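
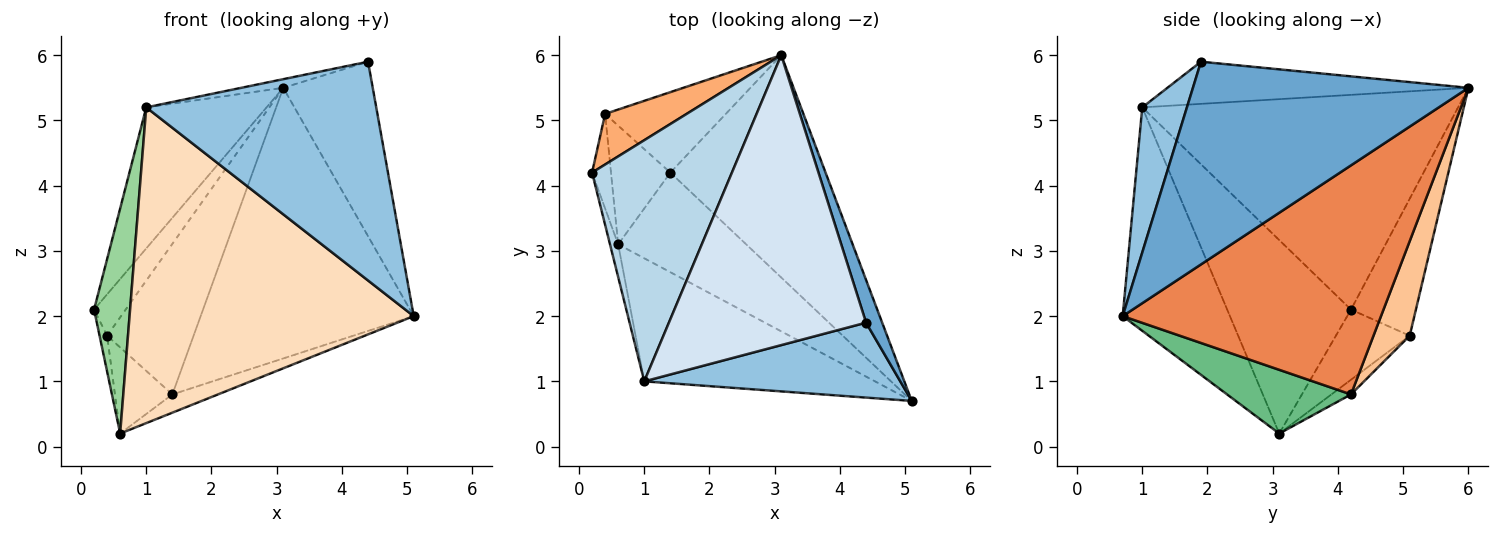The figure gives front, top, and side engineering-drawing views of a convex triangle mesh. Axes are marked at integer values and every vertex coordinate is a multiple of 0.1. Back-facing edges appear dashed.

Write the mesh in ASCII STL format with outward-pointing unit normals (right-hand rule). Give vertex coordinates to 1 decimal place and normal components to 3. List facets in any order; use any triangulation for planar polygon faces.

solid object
 facet normal 0.948 0.308 0.075
  outer loop
   vertex 4.4 1.9 5.9
   vertex 5.1 0.7 2.0
   vertex 3.1 6.0 5.5
  endloop
 endfacet
 facet normal 0.181 -0.930 0.319
  outer loop
   vertex 1.0 1.0 5.2
   vertex 5.1 0.7 2.0
   vertex 4.4 1.9 5.9
  endloop
 endfacet
 facet normal -0.798 0.304 0.520
  outer loop
   vertex 1.0 1.0 5.2
   vertex 3.1 6.0 5.5
   vertex 0.2 4.2 2.1
  endloop
 endfacet
 facet normal -0.209 0.029 0.977
  outer loop
   vertex 1.0 1.0 5.2
   vertex 4.4 1.9 5.9
   vertex 3.1 6.0 5.5
  endloop
 endfacet
 facet normal 0.684 0.564 -0.463
  outer loop
   vertex 1.4 4.2 0.8
   vertex 3.1 6.0 5.5
   vertex 5.1 0.7 2.0
  endloop
 endfacet
 facet normal -0.793 0.386 0.472
  outer loop
   vertex 0.4 5.1 1.7
   vertex 0.2 4.2 2.1
   vertex 3.1 6.0 5.5
  endloop
 endfacet
 facet normal 0.347 0.827 -0.442
  outer loop
   vertex 0.4 5.1 1.7
   vertex 3.1 6.0 5.5
   vertex 1.4 4.2 0.8
  endloop
 endfacet
 facet normal -0.332 -0.879 -0.343
  outer loop
   vertex 0.6 3.1 0.2
   vertex 5.1 0.7 2.0
   vertex 1.0 1.0 5.2
  endloop
 endfacet
 facet normal 0.440 0.162 -0.883
  outer loop
   vertex 0.6 3.1 0.2
   vertex 1.4 4.2 0.8
   vertex 5.1 0.7 2.0
  endloop
 endfacet
 facet normal -0.959 -0.279 -0.040
  outer loop
   vertex 0.6 3.1 0.2
   vertex 1.0 1.0 5.2
   vertex 0.2 4.2 2.1
  endloop
 endfacet
 facet normal -0.961 0.098 -0.259
  outer loop
   vertex 0.6 3.1 0.2
   vertex 0.2 4.2 2.1
   vertex 0.4 5.1 1.7
  endloop
 endfacet
 facet normal -0.196 0.576 -0.794
  outer loop
   vertex 0.6 3.1 0.2
   vertex 0.4 5.1 1.7
   vertex 1.4 4.2 0.8
  endloop
 endfacet
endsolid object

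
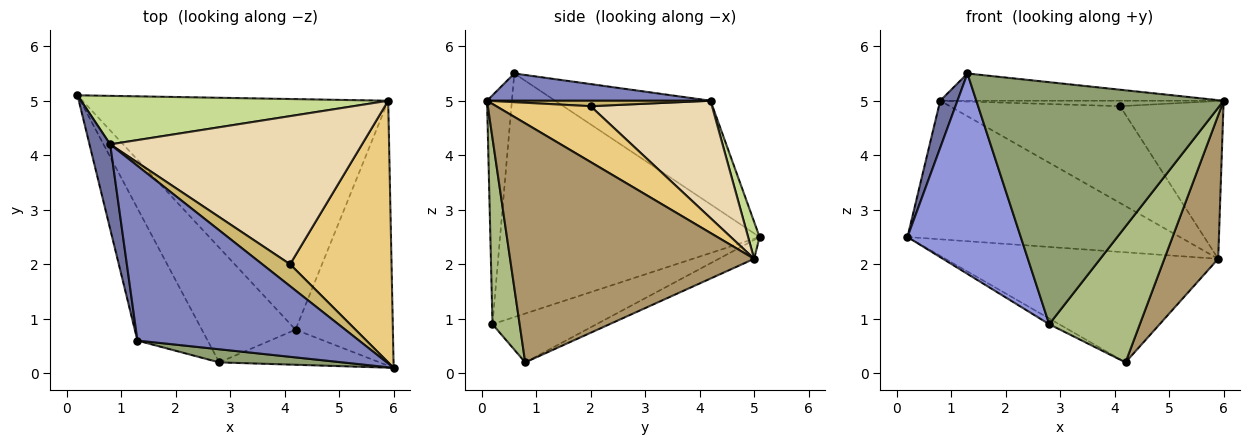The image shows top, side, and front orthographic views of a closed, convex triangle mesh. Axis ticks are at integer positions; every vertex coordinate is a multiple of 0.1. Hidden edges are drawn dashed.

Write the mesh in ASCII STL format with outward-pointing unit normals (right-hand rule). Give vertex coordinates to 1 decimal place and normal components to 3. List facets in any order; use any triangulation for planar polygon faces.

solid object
 facet normal -0.975 -0.108 0.195
  outer loop
   vertex 0.8 4.2 5.0
   vertex 0.2 5.1 2.5
   vertex 1.3 0.6 5.5
  endloop
 endfacet
 facet normal 0.121 0.153 0.981
  outer loop
   vertex 0.8 4.2 5.0
   vertex 1.3 0.6 5.5
   vertex 6.0 0.1 5.0
  endloop
 endfacet
 facet normal -0.886 -0.387 -0.255
  outer loop
   vertex 2.8 0.2 0.9
   vertex 1.3 0.6 5.5
   vertex 0.2 5.1 2.5
  endloop
 endfacet
 facet normal -0.462 0.044 -0.886
  outer loop
   vertex 2.8 0.2 0.9
   vertex 0.2 5.1 2.5
   vertex 4.2 0.8 0.2
  endloop
 endfacet
 facet normal -0.100 -0.994 0.054
  outer loop
   vertex 2.8 0.2 0.9
   vertex 6.0 0.1 5.0
   vertex 1.3 0.6 5.5
  endloop
 endfacet
 facet normal 0.279 -0.930 -0.240
  outer loop
   vertex 2.8 0.2 0.9
   vertex 4.2 0.8 0.2
   vertex 6.0 0.1 5.0
  endloop
 endfacet
 facet normal 0.040 0.943 0.330
  outer loop
   vertex 5.9 5.0 2.1
   vertex 0.2 5.1 2.5
   vertex 0.8 4.2 5.0
  endloop
 endfacet
 facet normal -0.056 0.430 -0.901
  outer loop
   vertex 5.9 5.0 2.1
   vertex 4.2 0.8 0.2
   vertex 0.2 5.1 2.5
  endloop
 endfacet
 facet normal 0.907 -0.200 -0.369
  outer loop
   vertex 5.9 5.0 2.1
   vertex 6.0 0.1 5.0
   vertex 4.2 0.8 0.2
  endloop
 endfacet
 facet normal 0.187 0.237 0.953
  outer loop
   vertex 4.1 2.0 4.9
   vertex 0.8 4.2 5.0
   vertex 6.0 0.1 5.0
  endloop
 endfacet
 facet normal 0.426 0.467 0.775
  outer loop
   vertex 4.1 2.0 4.9
   vertex 6.0 0.1 5.0
   vertex 5.9 5.0 2.1
  endloop
 endfacet
 facet normal 0.363 0.510 0.780
  outer loop
   vertex 4.1 2.0 4.9
   vertex 5.9 5.0 2.1
   vertex 0.8 4.2 5.0
  endloop
 endfacet
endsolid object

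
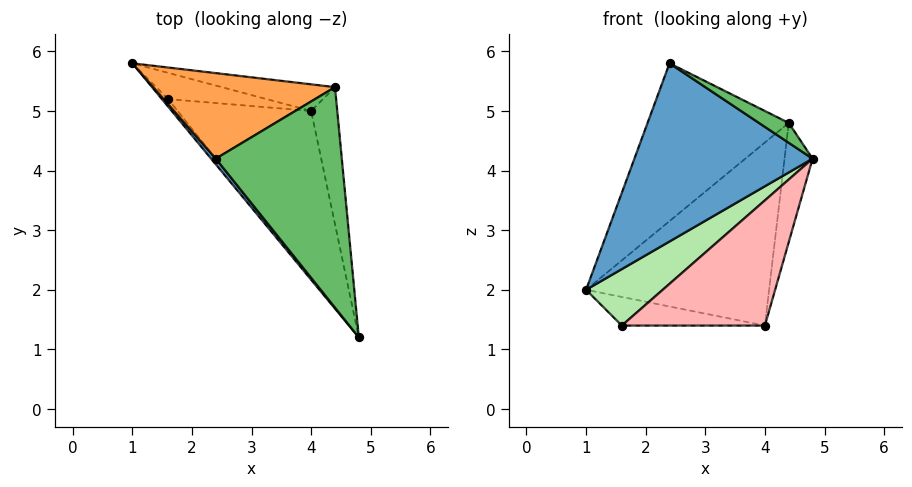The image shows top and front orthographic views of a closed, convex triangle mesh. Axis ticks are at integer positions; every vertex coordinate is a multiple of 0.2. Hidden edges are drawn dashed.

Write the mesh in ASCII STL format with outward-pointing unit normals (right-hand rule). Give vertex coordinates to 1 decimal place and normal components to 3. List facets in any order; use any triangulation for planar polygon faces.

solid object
 facet normal -0.775 -0.631 0.020
  outer loop
   vertex 2.4 4.2 5.8
   vertex 1.0 5.8 2.0
   vertex 4.8 1.2 4.2
  endloop
 endfacet
 facet normal 0.229 0.963 -0.140
  outer loop
   vertex 4.4 5.4 4.8
   vertex 4.0 5.0 1.4
   vertex 1.0 5.8 2.0
  endloop
 endfacet
 facet normal -0.278 0.844 0.458
  outer loop
   vertex 4.4 5.4 4.8
   vertex 1.0 5.8 2.0
   vertex 2.4 4.2 5.8
  endloop
 endfacet
 facet normal 0.985 0.112 -0.129
  outer loop
   vertex 4.4 5.4 4.8
   vertex 4.8 1.2 4.2
   vertex 4.0 5.0 1.4
  endloop
 endfacet
 facet normal 0.483 -0.079 0.872
  outer loop
   vertex 4.4 5.4 4.8
   vertex 2.4 4.2 5.8
   vertex 4.8 1.2 4.2
  endloop
 endfacet
 facet normal -0.747 -0.659 -0.088
  outer loop
   vertex 1.6 5.2 1.4
   vertex 4.8 1.2 4.2
   vertex 1.0 5.8 2.0
  endloop
 endfacet
 facet normal 0.061 0.736 -0.674
  outer loop
   vertex 1.6 5.2 1.4
   vertex 1.0 5.8 2.0
   vertex 4.0 5.0 1.4
  endloop
 endfacet
 facet normal -0.050 -0.599 -0.799
  outer loop
   vertex 1.6 5.2 1.4
   vertex 4.0 5.0 1.4
   vertex 4.8 1.2 4.2
  endloop
 endfacet
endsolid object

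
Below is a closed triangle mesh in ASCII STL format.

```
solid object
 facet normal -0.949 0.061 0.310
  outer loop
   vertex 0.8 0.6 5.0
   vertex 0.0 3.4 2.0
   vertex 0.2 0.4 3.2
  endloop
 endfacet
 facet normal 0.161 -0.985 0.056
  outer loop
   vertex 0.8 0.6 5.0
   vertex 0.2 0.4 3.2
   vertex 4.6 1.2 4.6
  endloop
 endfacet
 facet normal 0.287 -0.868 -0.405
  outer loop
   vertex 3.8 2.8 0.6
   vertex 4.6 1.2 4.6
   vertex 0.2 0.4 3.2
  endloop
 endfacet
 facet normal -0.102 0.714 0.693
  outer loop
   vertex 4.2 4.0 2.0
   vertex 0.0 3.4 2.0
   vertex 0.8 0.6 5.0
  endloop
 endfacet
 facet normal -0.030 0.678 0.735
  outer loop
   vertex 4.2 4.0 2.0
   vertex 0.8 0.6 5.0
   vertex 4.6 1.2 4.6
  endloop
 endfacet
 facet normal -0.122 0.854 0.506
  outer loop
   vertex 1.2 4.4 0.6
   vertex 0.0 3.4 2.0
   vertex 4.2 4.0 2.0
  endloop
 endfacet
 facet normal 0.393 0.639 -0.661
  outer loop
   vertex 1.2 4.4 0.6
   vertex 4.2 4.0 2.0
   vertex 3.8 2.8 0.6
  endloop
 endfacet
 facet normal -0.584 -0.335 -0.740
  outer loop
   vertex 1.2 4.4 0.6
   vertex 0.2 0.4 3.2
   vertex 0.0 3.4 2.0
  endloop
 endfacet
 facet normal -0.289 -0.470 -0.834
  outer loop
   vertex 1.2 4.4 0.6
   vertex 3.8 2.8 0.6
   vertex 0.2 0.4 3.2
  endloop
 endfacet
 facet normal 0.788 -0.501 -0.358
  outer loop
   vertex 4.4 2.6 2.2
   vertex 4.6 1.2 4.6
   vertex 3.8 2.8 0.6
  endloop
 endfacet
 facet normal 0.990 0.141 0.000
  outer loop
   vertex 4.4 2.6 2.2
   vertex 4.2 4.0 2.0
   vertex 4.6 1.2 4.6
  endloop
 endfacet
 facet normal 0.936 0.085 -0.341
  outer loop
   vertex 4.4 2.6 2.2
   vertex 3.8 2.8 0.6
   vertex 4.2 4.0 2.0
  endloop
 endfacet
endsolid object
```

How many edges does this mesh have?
18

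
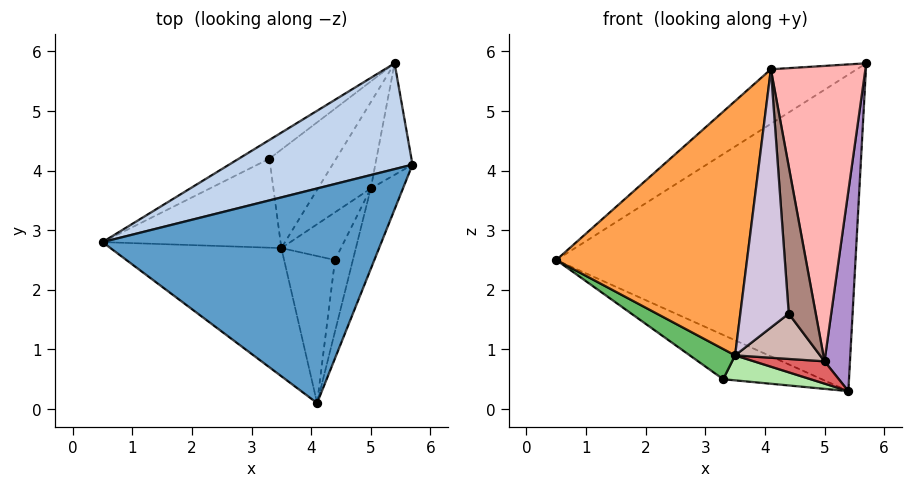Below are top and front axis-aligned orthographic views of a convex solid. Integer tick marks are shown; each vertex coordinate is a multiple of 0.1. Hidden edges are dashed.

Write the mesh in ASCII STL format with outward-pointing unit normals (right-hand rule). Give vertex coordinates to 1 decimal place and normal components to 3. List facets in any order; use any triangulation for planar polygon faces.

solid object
 facet normal -0.560 0.204 0.803
  outer loop
   vertex 4.1 0.1 5.7
   vertex 5.7 4.1 5.8
   vertex 0.5 2.8 2.5
  endloop
 endfacet
 facet normal -0.401 0.869 0.290
  outer loop
   vertex 5.4 5.8 0.3
   vertex 0.5 2.8 2.5
   vertex 5.7 4.1 5.8
  endloop
 endfacet
 facet normal -0.260 -0.862 -0.434
  outer loop
   vertex 3.5 2.7 0.9
   vertex 4.1 0.1 5.7
   vertex 0.5 2.8 2.5
  endloop
 endfacet
 facet normal -0.594 0.741 -0.313
  outer loop
   vertex 3.3 4.2 0.5
   vertex 0.5 2.8 2.5
   vertex 5.4 5.8 0.3
  endloop
 endfacet
 facet normal -0.458 -0.286 -0.842
  outer loop
   vertex 3.3 4.2 0.5
   vertex 3.5 2.7 0.9
   vertex 0.5 2.8 2.5
  endloop
 endfacet
 facet normal 0.095 -0.245 -0.965
  outer loop
   vertex 3.3 4.2 0.5
   vertex 5.4 5.8 0.3
   vertex 3.5 2.7 0.9
  endloop
 endfacet
 facet normal 0.102 -0.249 -0.963
  outer loop
   vertex 5.0 3.7 0.8
   vertex 3.5 2.7 0.9
   vertex 5.4 5.8 0.3
  endloop
 endfacet
 facet normal 0.925 -0.367 -0.100
  outer loop
   vertex 5.0 3.7 0.8
   vertex 5.7 4.1 5.8
   vertex 4.1 0.1 5.7
  endloop
 endfacet
 facet normal 0.970 -0.213 -0.119
  outer loop
   vertex 5.0 3.7 0.8
   vertex 5.4 5.8 0.3
   vertex 5.7 4.1 5.8
  endloop
 endfacet
 facet normal 0.188 -0.854 -0.486
  outer loop
   vertex 4.4 2.5 1.6
   vertex 4.1 0.1 5.7
   vertex 3.5 2.7 0.9
  endloop
 endfacet
 facet normal 0.772 -0.571 -0.278
  outer loop
   vertex 4.4 2.5 1.6
   vertex 5.0 3.7 0.8
   vertex 4.1 0.1 5.7
  endloop
 endfacet
 facet normal 0.380 -0.637 -0.671
  outer loop
   vertex 4.4 2.5 1.6
   vertex 3.5 2.7 0.9
   vertex 5.0 3.7 0.8
  endloop
 endfacet
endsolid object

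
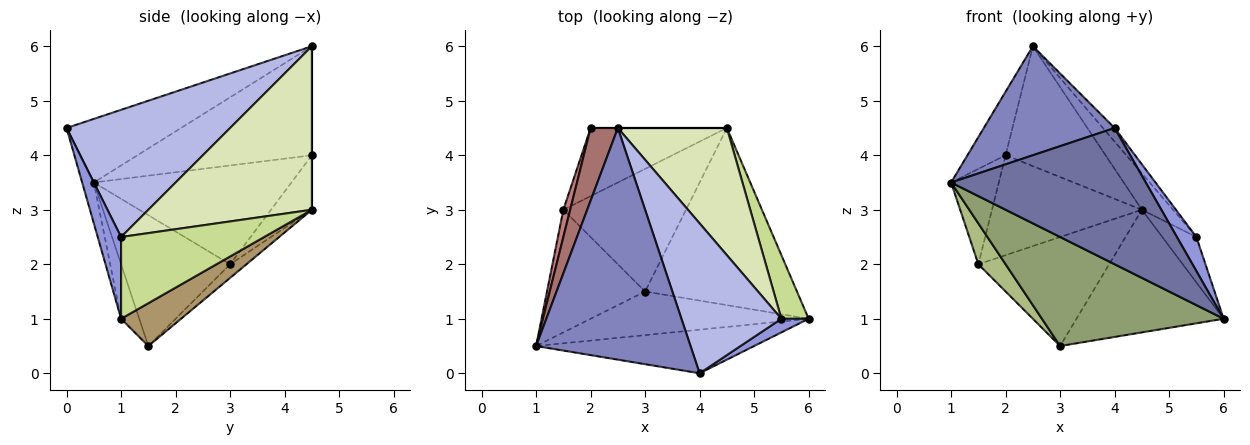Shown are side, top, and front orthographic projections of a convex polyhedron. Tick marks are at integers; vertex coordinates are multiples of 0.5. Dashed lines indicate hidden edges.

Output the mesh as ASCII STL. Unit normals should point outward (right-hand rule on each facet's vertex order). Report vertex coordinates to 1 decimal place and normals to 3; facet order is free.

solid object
 facet normal -0.057 -0.951 -0.304
  outer loop
   vertex 4.0 0.0 4.5
   vertex 1.0 0.5 3.5
   vertex 6.0 1.0 1.0
  endloop
 endfacet
 facet normal -0.349 -0.399 0.848
  outer loop
   vertex 4.0 0.0 4.5
   vertex 2.5 4.5 6.0
   vertex 1.0 0.5 3.5
  endloop
 endfacet
 facet normal 0.744 -0.620 0.248
  outer loop
   vertex 5.5 1.0 2.5
   vertex 4.0 0.0 4.5
   vertex 6.0 1.0 1.0
  endloop
 endfacet
 facet normal 0.785 0.056 0.617
  outer loop
   vertex 5.5 1.0 2.5
   vertex 2.5 4.5 6.0
   vertex 4.0 0.0 4.5
  endloop
 endfacet
 facet normal -0.092 -0.925 -0.370
  outer loop
   vertex 3.0 1.5 0.5
   vertex 6.0 1.0 1.0
   vertex 1.0 0.5 3.5
  endloop
 endfacet
 facet normal -0.784 -0.196 -0.588
  outer loop
   vertex 3.0 1.5 0.5
   vertex 1.0 0.5 3.5
   vertex 1.5 3.0 2.0
  endloop
 endfacet
 facet normal 0.925 0.220 0.308
  outer loop
   vertex 4.5 4.5 3.0
   vertex 5.5 1.0 2.5
   vertex 6.0 1.0 1.0
  endloop
 endfacet
 facet normal 0.822 0.157 0.548
  outer loop
   vertex 4.5 4.5 3.0
   vertex 2.5 4.5 6.0
   vertex 5.5 1.0 2.5
  endloop
 endfacet
 facet normal 0.226 0.554 -0.801
  outer loop
   vertex 4.5 4.5 3.0
   vertex 6.0 1.0 1.0
   vertex 3.0 1.5 0.5
  endloop
 endfacet
 facet normal -0.083 0.662 -0.745
  outer loop
   vertex 4.5 4.5 3.0
   vertex 3.0 1.5 0.5
   vertex 1.5 3.0 2.0
  endloop
 endfacet
 facet normal 0.000 1.000 0.000
  outer loop
   vertex 2.0 4.5 4.0
   vertex 2.5 4.5 6.0
   vertex 4.5 4.5 3.0
  endloop
 endfacet
 facet normal -0.220 0.806 -0.550
  outer loop
   vertex 2.0 4.5 4.0
   vertex 4.5 4.5 3.0
   vertex 1.5 3.0 2.0
  endloop
 endfacet
 facet normal -0.949 0.208 0.237
  outer loop
   vertex 2.0 4.5 4.0
   vertex 1.0 0.5 3.5
   vertex 2.5 4.5 6.0
  endloop
 endfacet
 facet normal -0.970 0.234 0.067
  outer loop
   vertex 2.0 4.5 4.0
   vertex 1.5 3.0 2.0
   vertex 1.0 0.5 3.5
  endloop
 endfacet
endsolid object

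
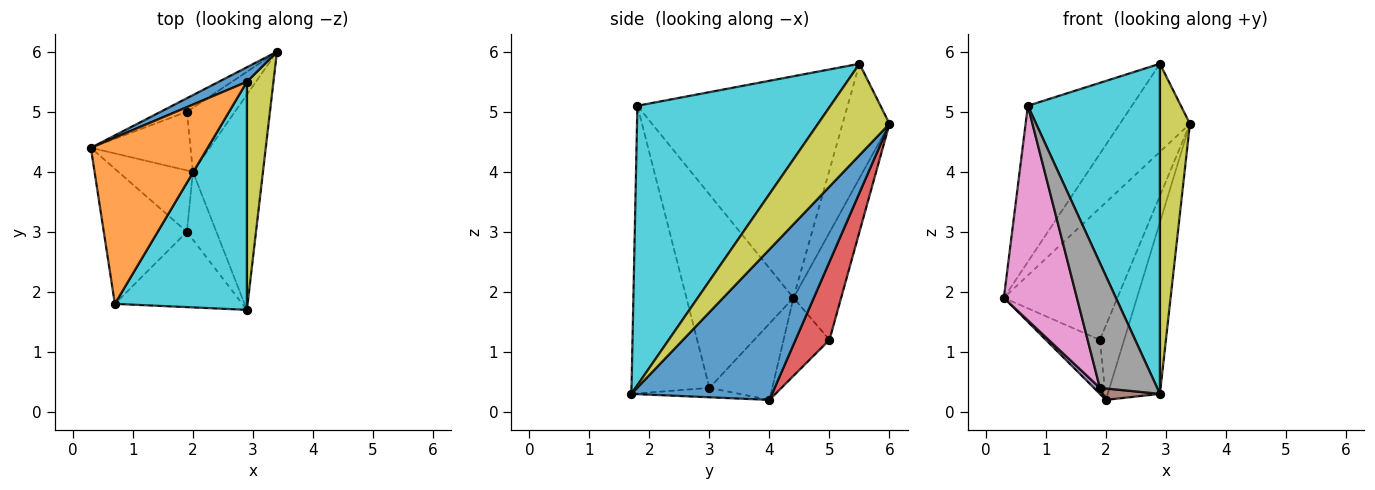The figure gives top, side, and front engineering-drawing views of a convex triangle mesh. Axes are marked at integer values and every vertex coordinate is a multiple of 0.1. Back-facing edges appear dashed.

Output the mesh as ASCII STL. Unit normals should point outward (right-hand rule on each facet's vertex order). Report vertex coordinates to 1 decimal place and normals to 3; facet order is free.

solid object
 facet normal 0.859 0.319 -0.400
  outer loop
   vertex 2.0 4.0 0.2
   vertex 3.4 6.0 4.8
   vertex 2.9 1.7 0.3
  endloop
 endfacet
 facet normal -0.385 0.918 -0.094
  outer loop
   vertex 1.9 5.0 1.2
   vertex 0.3 4.4 1.9
   vertex 3.4 6.0 4.8
  endloop
 endfacet
 facet normal -0.499 0.587 -0.637
  outer loop
   vertex 1.9 5.0 1.2
   vertex 2.0 4.0 0.2
   vertex 0.3 4.4 1.9
  endloop
 endfacet
 facet normal 0.727 0.520 -0.448
  outer loop
   vertex 1.9 5.0 1.2
   vertex 3.4 6.0 4.8
   vertex 2.0 4.0 0.2
  endloop
 endfacet
 facet normal -0.713 -0.068 -0.697
  outer loop
   vertex 1.9 3.0 0.4
   vertex 0.3 4.4 1.9
   vertex 2.0 4.0 0.2
  endloop
 endfacet
 facet normal -0.300 -0.158 -0.941
  outer loop
   vertex 1.9 3.0 0.4
   vertex 2.0 4.0 0.2
   vertex 2.9 1.7 0.3
  endloop
 endfacet
 facet normal -0.778 -0.531 -0.334
  outer loop
   vertex 1.9 3.0 0.4
   vertex 0.7 1.8 5.1
   vertex 0.3 4.4 1.9
  endloop
 endfacet
 facet normal -0.759 -0.558 -0.336
  outer loop
   vertex 1.9 3.0 0.4
   vertex 2.9 1.7 0.3
   vertex 0.7 1.8 5.1
  endloop
 endfacet
 facet normal 0.891 -0.374 0.258
  outer loop
   vertex 2.9 5.5 5.8
   vertex 2.9 1.7 0.3
   vertex 3.4 6.0 4.8
  endloop
 endfacet
 facet normal 0.769 -0.526 0.363
  outer loop
   vertex 2.9 5.5 5.8
   vertex 0.7 1.8 5.1
   vertex 2.9 1.7 0.3
  endloop
 endfacet
 facet normal -0.552 0.823 0.136
  outer loop
   vertex 2.9 5.5 5.8
   vertex 3.4 6.0 4.8
   vertex 0.3 4.4 1.9
  endloop
 endfacet
 facet normal -0.810 0.401 0.427
  outer loop
   vertex 2.9 5.5 5.8
   vertex 0.3 4.4 1.9
   vertex 0.7 1.8 5.1
  endloop
 endfacet
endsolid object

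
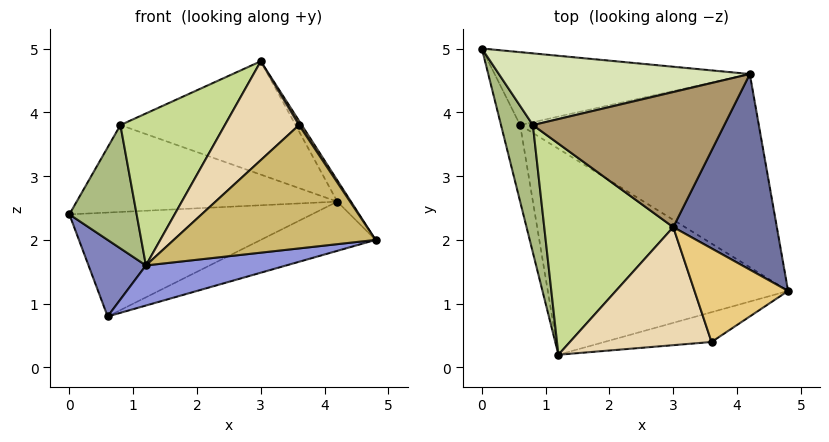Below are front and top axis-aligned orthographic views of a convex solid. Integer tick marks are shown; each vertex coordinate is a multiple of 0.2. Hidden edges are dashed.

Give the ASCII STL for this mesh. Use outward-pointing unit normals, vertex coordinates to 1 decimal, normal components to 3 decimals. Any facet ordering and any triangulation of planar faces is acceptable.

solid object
 facet normal 0.849 0.057 0.525
  outer loop
   vertex 4.2 4.6 2.6
   vertex 3.0 2.2 4.8
   vertex 4.8 1.2 2.0
  endloop
 endfacet
 facet normal -0.957 -0.205 -0.205
  outer loop
   vertex 0.6 3.8 0.8
   vertex 1.2 0.2 1.6
   vertex 0.0 5.0 2.4
  endloop
 endfacet
 facet normal 0.160 -0.189 -0.969
  outer loop
   vertex 0.6 3.8 0.8
   vertex 4.8 1.2 2.0
   vertex 1.2 0.2 1.6
  endloop
 endfacet
 facet normal 0.105 0.814 -0.571
  outer loop
   vertex 0.6 3.8 0.8
   vertex 0.0 5.0 2.4
   vertex 4.2 4.6 2.6
  endloop
 endfacet
 facet normal 0.395 0.227 -0.890
  outer loop
   vertex 0.6 3.8 0.8
   vertex 4.2 4.6 2.6
   vertex 4.8 1.2 2.0
  endloop
 endfacet
 facet normal -0.917 -0.277 0.287
  outer loop
   vertex 0.8 3.8 3.8
   vertex 0.0 5.0 2.4
   vertex 1.2 0.2 1.6
  endloop
 endfacet
 facet normal -0.622 -0.458 0.636
  outer loop
   vertex 0.8 3.8 3.8
   vertex 1.2 0.2 1.6
   vertex 3.0 2.2 4.8
  endloop
 endfacet
 facet normal 0.043 0.771 0.636
  outer loop
   vertex 0.8 3.8 3.8
   vertex 4.2 4.6 2.6
   vertex 0.0 5.0 2.4
  endloop
 endfacet
 facet normal 0.118 0.638 0.761
  outer loop
   vertex 0.8 3.8 3.8
   vertex 3.0 2.2 4.8
   vertex 4.2 4.6 2.6
  endloop
 endfacet
 facet normal 0.284 -0.932 -0.225
  outer loop
   vertex 3.6 0.4 3.8
   vertex 1.2 0.2 1.6
   vertex 4.8 1.2 2.0
  endloop
 endfacet
 facet normal 0.837 -0.025 0.547
  outer loop
   vertex 3.6 0.4 3.8
   vertex 4.8 1.2 2.0
   vertex 3.0 2.2 4.8
  endloop
 endfacet
 facet normal -0.544 -0.539 0.643
  outer loop
   vertex 3.6 0.4 3.8
   vertex 3.0 2.2 4.8
   vertex 1.2 0.2 1.6
  endloop
 endfacet
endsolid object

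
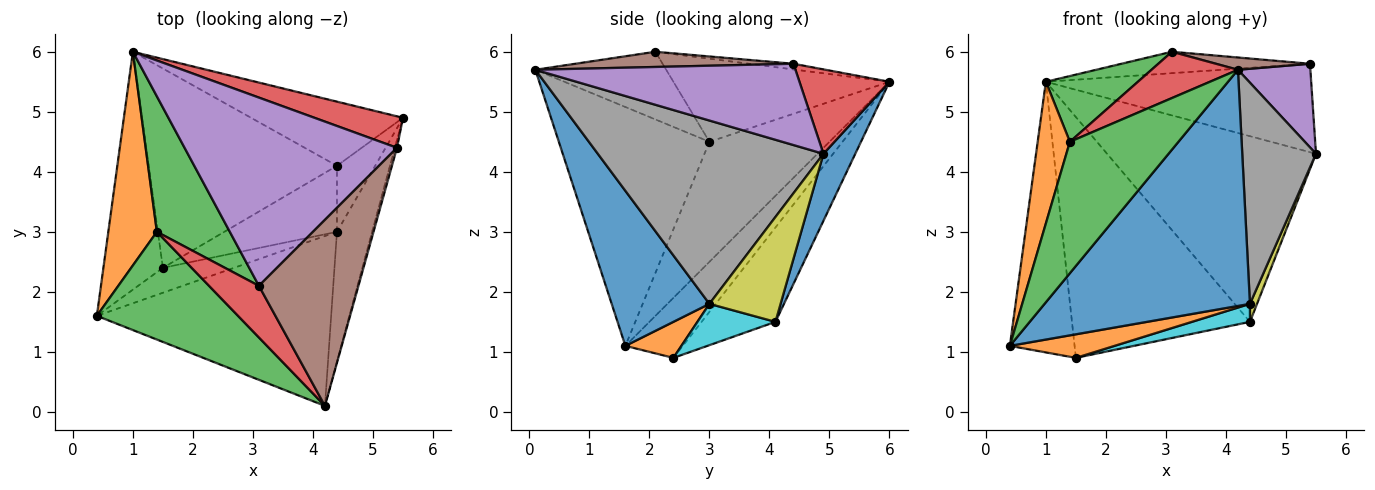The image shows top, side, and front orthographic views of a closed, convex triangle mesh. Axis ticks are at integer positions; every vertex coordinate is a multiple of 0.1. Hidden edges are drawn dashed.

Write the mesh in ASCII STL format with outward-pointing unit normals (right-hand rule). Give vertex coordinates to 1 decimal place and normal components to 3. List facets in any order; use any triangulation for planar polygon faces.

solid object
 facet normal 0.142 0.936 -0.323
  outer loop
   vertex 4.4 4.1 1.5
   vertex 1.0 6.0 5.5
   vertex 5.5 4.9 4.3
  endloop
 endfacet
 facet normal -0.900 -0.241 0.364
  outer loop
   vertex 1.4 3.0 4.5
   vertex 1.0 6.0 5.5
   vertex 0.4 1.6 1.1
  endloop
 endfacet
 facet normal -0.731 -0.527 0.432
  outer loop
   vertex 1.4 3.0 4.5
   vertex 0.4 1.6 1.1
   vertex 4.2 0.1 5.7
  endloop
 endfacet
 facet normal 0.305 0.897 0.319
  outer loop
   vertex 5.4 4.4 5.8
   vertex 5.5 4.9 4.3
   vertex 1.0 6.0 5.5
  endloop
 endfacet
 facet normal 0.963 -0.268 -0.025
  outer loop
   vertex 5.4 4.4 5.8
   vertex 4.2 0.1 5.7
   vertex 5.5 4.9 4.3
  endloop
 endfacet
 facet normal -0.554 0.625 -0.549
  outer loop
   vertex 1.5 2.4 0.9
   vertex 0.4 1.6 1.1
   vertex 1.0 6.0 5.5
  endloop
 endfacet
 facet normal -0.304 0.734 -0.607
  outer loop
   vertex 1.5 2.4 0.9
   vertex 1.0 6.0 5.5
   vertex 4.4 4.1 1.5
  endloop
 endfacet
 facet normal 0.935 -0.306 -0.179
  outer loop
   vertex 4.4 3.0 1.8
   vertex 5.5 4.9 4.3
   vertex 4.2 0.1 5.7
  endloop
 endfacet
 facet normal 0.935 -0.093 -0.341
  outer loop
   vertex 4.4 3.0 1.8
   vertex 4.4 4.1 1.5
   vertex 5.5 4.9 4.3
  endloop
 endfacet
 facet normal 0.334 -0.248 -0.910
  outer loop
   vertex 4.4 3.0 1.8
   vertex 1.5 2.4 0.9
   vertex 4.4 4.1 1.5
  endloop
 endfacet
 facet normal 0.360 -0.757 -0.545
  outer loop
   vertex 4.4 3.0 1.8
   vertex 4.2 0.1 5.7
   vertex 0.4 1.6 1.1
  endloop
 endfacet
 facet normal 0.345 -0.645 -0.682
  outer loop
   vertex 4.4 3.0 1.8
   vertex 0.4 1.6 1.1
   vertex 1.5 2.4 0.9
  endloop
 endfacet
 facet normal -0.716 -0.305 0.628
  outer loop
   vertex 3.1 2.1 6.0
   vertex 1.0 6.0 5.5
   vertex 1.4 3.0 4.5
  endloop
 endfacet
 facet normal -0.711 -0.469 0.524
  outer loop
   vertex 3.1 2.1 6.0
   vertex 1.4 3.0 4.5
   vertex 4.2 0.1 5.7
  endloop
 endfacet
 facet normal -0.027 0.113 0.993
  outer loop
   vertex 3.1 2.1 6.0
   vertex 5.4 4.4 5.8
   vertex 1.0 6.0 5.5
  endloop
 endfacet
 facet normal 0.151 -0.065 0.986
  outer loop
   vertex 3.1 2.1 6.0
   vertex 4.2 0.1 5.7
   vertex 5.4 4.4 5.8
  endloop
 endfacet
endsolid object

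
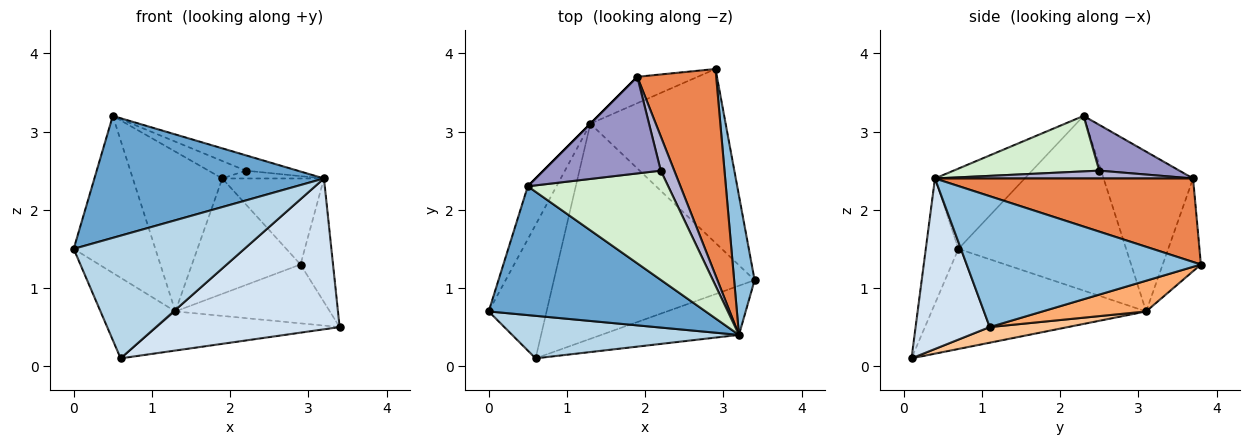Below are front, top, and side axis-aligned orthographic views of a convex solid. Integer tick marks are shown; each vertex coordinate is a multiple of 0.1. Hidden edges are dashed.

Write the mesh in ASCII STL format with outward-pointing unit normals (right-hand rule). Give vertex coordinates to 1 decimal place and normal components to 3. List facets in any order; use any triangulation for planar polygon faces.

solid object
 facet normal -0.259 -0.664 0.701
  outer loop
   vertex 3.2 0.4 2.4
   vertex 0.5 2.3 3.2
   vertex 0.0 0.7 1.5
  endloop
 endfacet
 facet normal 0.979 0.136 0.153
  outer loop
   vertex 3.2 0.4 2.4
   vertex 3.4 1.1 0.5
   vertex 2.9 3.8 1.3
  endloop
 endfacet
 facet normal -0.178 -0.930 0.322
  outer loop
   vertex 0.6 0.1 0.1
   vertex 3.2 0.4 2.4
   vertex 0.0 0.7 1.5
  endloop
 endfacet
 facet normal 0.358 -0.888 -0.289
  outer loop
   vertex 0.6 0.1 0.1
   vertex 3.4 1.1 0.5
   vertex 3.2 0.4 2.4
  endloop
 endfacet
 facet normal 0.699 0.275 0.660
  outer loop
   vertex 1.9 3.7 2.4
   vertex 3.2 0.4 2.4
   vertex 2.9 3.8 1.3
  endloop
 endfacet
 facet normal 0.210 0.313 -0.926
  outer loop
   vertex 1.3 3.1 0.7
   vertex 2.9 3.8 1.3
   vertex 3.4 1.1 0.5
  endloop
 endfacet
 facet normal 0.076 0.178 -0.981
  outer loop
   vertex 1.3 3.1 0.7
   vertex 3.4 1.1 0.5
   vertex 0.6 0.1 0.1
  endloop
 endfacet
 facet normal -0.324 0.922 -0.211
  outer loop
   vertex 1.3 3.1 0.7
   vertex 1.9 3.7 2.4
   vertex 2.9 3.8 1.3
  endloop
 endfacet
 facet normal -0.829 0.289 -0.479
  outer loop
   vertex 1.3 3.1 0.7
   vertex 0.6 0.1 0.1
   vertex 0.0 0.7 1.5
  endloop
 endfacet
 facet normal -0.889 0.433 -0.146
  outer loop
   vertex 1.3 3.1 0.7
   vertex 0.0 0.7 1.5
   vertex 0.5 2.3 3.2
  endloop
 endfacet
 facet normal -0.707 0.707 0.000
  outer loop
   vertex 1.3 3.1 0.7
   vertex 0.5 2.3 3.2
   vertex 1.9 3.7 2.4
  endloop
 endfacet
 facet normal 0.364 0.130 0.922
  outer loop
   vertex 2.2 2.5 2.5
   vertex 0.5 2.3 3.2
   vertex 3.2 0.4 2.4
  endloop
 endfacet
 facet normal 0.359 0.166 0.919
  outer loop
   vertex 2.2 2.5 2.5
   vertex 1.9 3.7 2.4
   vertex 0.5 2.3 3.2
  endloop
 endfacet
 facet normal 0.492 0.194 0.849
  outer loop
   vertex 2.2 2.5 2.5
   vertex 3.2 0.4 2.4
   vertex 1.9 3.7 2.4
  endloop
 endfacet
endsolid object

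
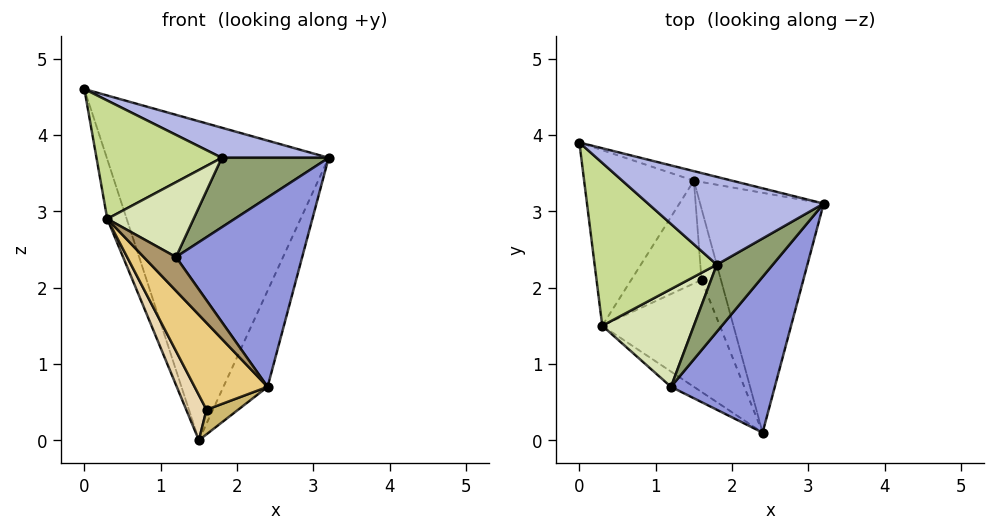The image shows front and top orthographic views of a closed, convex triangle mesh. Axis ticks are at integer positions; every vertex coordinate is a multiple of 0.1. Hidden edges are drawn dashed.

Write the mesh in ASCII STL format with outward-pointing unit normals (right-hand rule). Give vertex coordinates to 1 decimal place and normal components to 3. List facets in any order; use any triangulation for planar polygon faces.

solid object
 facet normal 0.235 0.972 -0.029
  outer loop
   vertex 1.5 3.4 0.0
   vertex 0.0 3.9 4.6
   vertex 3.2 3.1 3.7
  endloop
 endfacet
 facet normal 0.902 0.161 -0.401
  outer loop
   vertex 1.5 3.4 0.0
   vertex 3.2 3.1 3.7
   vertex 2.4 0.1 0.7
  endloop
 endfacet
 facet normal 0.457 -0.687 0.565
  outer loop
   vertex 1.2 0.7 2.4
   vertex 2.4 0.1 0.7
   vertex 3.2 3.1 3.7
  endloop
 endfacet
 facet normal 0.182 -0.319 0.930
  outer loop
   vertex 1.8 2.3 3.7
   vertex 3.2 3.1 3.7
   vertex 0.0 3.9 4.6
  endloop
 endfacet
 facet normal 0.380 -0.665 0.643
  outer loop
   vertex 1.8 2.3 3.7
   vertex 1.2 0.7 2.4
   vertex 3.2 3.1 3.7
  endloop
 endfacet
 facet normal -0.942 0.108 -0.319
  outer loop
   vertex 0.3 1.5 2.9
   vertex 0.0 3.9 4.6
   vertex 1.5 3.4 0.0
  endloop
 endfacet
 facet normal -0.117 -0.584 0.803
  outer loop
   vertex 0.3 1.5 2.9
   vertex 1.8 2.3 3.7
   vertex 0.0 3.9 4.6
  endloop
 endfacet
 facet normal -0.099 -0.605 0.790
  outer loop
   vertex 0.3 1.5 2.9
   vertex 1.2 0.7 2.4
   vertex 1.8 2.3 3.7
  endloop
 endfacet
 facet normal -0.720 -0.632 -0.285
  outer loop
   vertex 0.3 1.5 2.9
   vertex 2.4 0.1 0.7
   vertex 1.2 0.7 2.4
  endloop
 endfacet
 facet normal -0.419 -0.296 -0.858
  outer loop
   vertex 1.6 2.1 0.4
   vertex 1.5 3.4 0.0
   vertex 2.4 0.1 0.7
  endloop
 endfacet
 facet normal -0.778 -0.386 -0.497
  outer loop
   vertex 1.6 2.1 0.4
   vertex 2.4 0.1 0.7
   vertex 0.3 1.5 2.9
  endloop
 endfacet
 facet normal -0.844 -0.216 -0.491
  outer loop
   vertex 1.6 2.1 0.4
   vertex 0.3 1.5 2.9
   vertex 1.5 3.4 0.0
  endloop
 endfacet
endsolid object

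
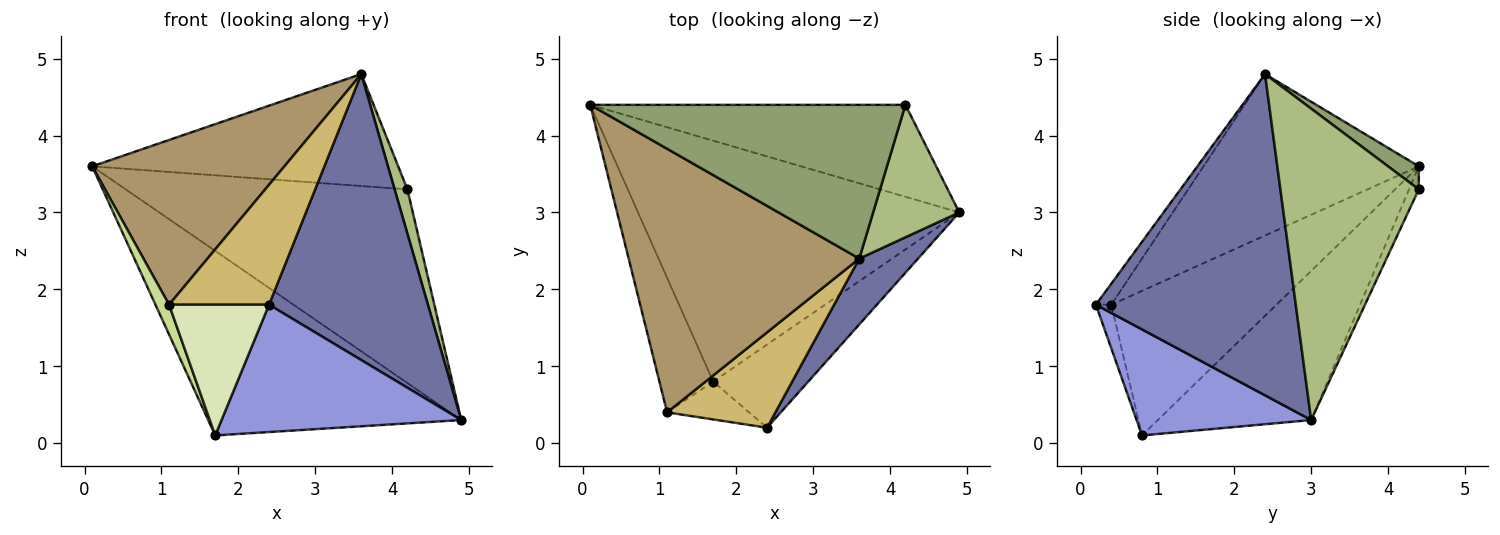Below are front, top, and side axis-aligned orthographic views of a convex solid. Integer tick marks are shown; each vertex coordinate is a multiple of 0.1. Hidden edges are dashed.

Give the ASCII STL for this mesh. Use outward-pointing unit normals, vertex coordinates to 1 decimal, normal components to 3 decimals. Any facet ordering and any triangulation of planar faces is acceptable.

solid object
 facet normal 0.775 -0.616 0.142
  outer loop
   vertex 3.6 2.4 4.8
   vertex 2.4 0.2 1.8
   vertex 4.9 3.0 0.3
  endloop
 endfacet
 facet normal -0.346 0.571 -0.745
  outer loop
   vertex 1.7 0.8 0.1
   vertex 0.1 4.4 3.6
   vertex 4.9 3.0 0.3
  endloop
 endfacet
 facet normal 0.521 -0.715 -0.467
  outer loop
   vertex 1.7 0.8 0.1
   vertex 4.9 3.0 0.3
   vertex 2.4 0.2 1.8
  endloop
 endfacet
 facet normal -0.031 0.903 -0.429
  outer loop
   vertex 4.2 4.4 3.3
   vertex 4.9 3.0 0.3
   vertex 0.1 4.4 3.6
  endloop
 endfacet
 facet normal 0.059 0.588 0.807
  outer loop
   vertex 4.2 4.4 3.3
   vertex 0.1 4.4 3.6
   vertex 3.6 2.4 4.8
  endloop
 endfacet
 facet normal 0.960 -0.089 0.265
  outer loop
   vertex 4.2 4.4 3.3
   vertex 3.6 2.4 4.8
   vertex 4.9 3.0 0.3
  endloop
 endfacet
 facet normal -0.934 -0.077 -0.348
  outer loop
   vertex 1.1 0.4 1.8
   vertex 0.1 4.4 3.6
   vertex 1.7 0.8 0.1
  endloop
 endfacet
 facet normal -0.146 -0.950 -0.275
  outer loop
   vertex 1.1 0.4 1.8
   vertex 1.7 0.8 0.1
   vertex 2.4 0.2 1.8
  endloop
 endfacet
 facet normal -0.510 -0.456 0.729
  outer loop
   vertex 1.1 0.4 1.8
   vertex 3.6 2.4 4.8
   vertex 0.1 4.4 3.6
  endloop
 endfacet
 facet normal -0.120 -0.777 0.618
  outer loop
   vertex 1.1 0.4 1.8
   vertex 2.4 0.2 1.8
   vertex 3.6 2.4 4.8
  endloop
 endfacet
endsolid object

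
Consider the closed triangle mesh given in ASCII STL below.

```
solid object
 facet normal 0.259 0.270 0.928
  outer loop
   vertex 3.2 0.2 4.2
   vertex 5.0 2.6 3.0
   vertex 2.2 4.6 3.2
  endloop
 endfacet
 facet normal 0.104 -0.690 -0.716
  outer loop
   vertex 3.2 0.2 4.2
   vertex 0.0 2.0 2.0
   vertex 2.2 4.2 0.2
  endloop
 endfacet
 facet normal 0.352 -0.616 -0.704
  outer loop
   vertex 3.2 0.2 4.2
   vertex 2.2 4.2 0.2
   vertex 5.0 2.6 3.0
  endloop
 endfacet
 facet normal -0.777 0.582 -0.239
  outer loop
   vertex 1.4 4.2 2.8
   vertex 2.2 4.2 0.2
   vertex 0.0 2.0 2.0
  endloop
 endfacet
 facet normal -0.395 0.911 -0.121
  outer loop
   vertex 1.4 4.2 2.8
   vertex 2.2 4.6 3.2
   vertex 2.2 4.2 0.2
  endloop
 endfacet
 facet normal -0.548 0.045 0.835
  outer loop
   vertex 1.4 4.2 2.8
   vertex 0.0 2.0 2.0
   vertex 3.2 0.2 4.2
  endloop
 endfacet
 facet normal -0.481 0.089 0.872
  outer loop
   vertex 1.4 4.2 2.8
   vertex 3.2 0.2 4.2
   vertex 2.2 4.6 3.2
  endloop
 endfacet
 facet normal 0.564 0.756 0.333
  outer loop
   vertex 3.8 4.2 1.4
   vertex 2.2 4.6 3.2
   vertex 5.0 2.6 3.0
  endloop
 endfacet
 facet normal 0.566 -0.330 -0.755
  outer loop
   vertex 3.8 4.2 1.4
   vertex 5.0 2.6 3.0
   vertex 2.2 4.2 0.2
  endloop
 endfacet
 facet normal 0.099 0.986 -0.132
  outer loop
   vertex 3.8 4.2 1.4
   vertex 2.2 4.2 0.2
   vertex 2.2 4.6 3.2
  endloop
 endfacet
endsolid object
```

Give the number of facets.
10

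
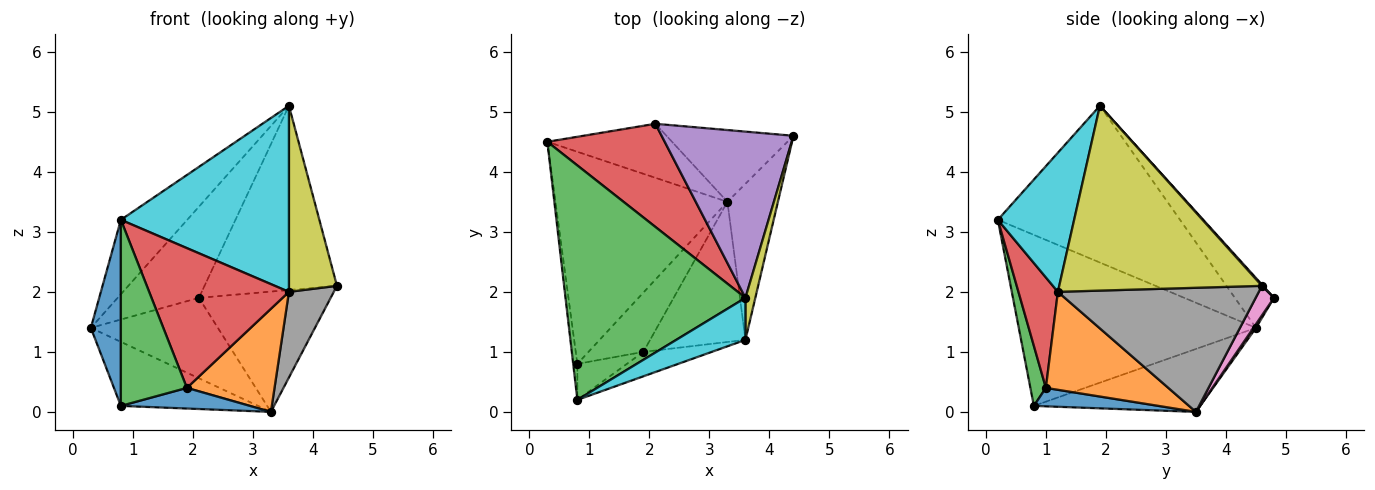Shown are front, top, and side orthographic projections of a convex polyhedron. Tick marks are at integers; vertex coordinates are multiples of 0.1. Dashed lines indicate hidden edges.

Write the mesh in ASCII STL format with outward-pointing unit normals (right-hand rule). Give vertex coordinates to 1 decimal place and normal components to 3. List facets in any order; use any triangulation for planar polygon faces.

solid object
 facet normal -0.992 -0.125 -0.024
  outer loop
   vertex 0.8 0.8 0.1
   vertex 0.8 0.2 3.2
   vertex 0.3 4.5 1.4
  endloop
 endfacet
 facet normal -0.331 0.273 -0.903
  outer loop
   vertex 0.8 0.8 0.1
   vertex 0.3 4.5 1.4
   vertex 3.3 3.5 0.0
  endloop
 endfacet
 facet normal -0.639 0.233 0.733
  outer loop
   vertex 3.6 1.9 5.1
   vertex 0.3 4.5 1.4
   vertex 0.8 0.2 3.2
  endloop
 endfacet
 facet normal -0.303 0.631 0.714
  outer loop
   vertex 2.1 4.8 1.9
   vertex 0.3 4.5 1.4
   vertex 3.6 1.9 5.1
  endloop
 endfacet
 facet normal 0.006 0.742 0.670
  outer loop
   vertex 2.1 4.8 1.9
   vertex 3.6 1.9 5.1
   vertex 4.4 4.6 2.1
  endloop
 endfacet
 facet normal 0.017 0.830 -0.557
  outer loop
   vertex 2.1 4.8 1.9
   vertex 3.3 3.5 0.0
   vertex 0.3 4.5 1.4
  endloop
 endfacet
 facet normal 0.118 0.853 -0.509
  outer loop
   vertex 2.1 4.8 1.9
   vertex 4.4 4.6 2.1
   vertex 3.3 3.5 0.0
  endloop
 endfacet
 facet normal 0.907 -0.203 -0.369
  outer loop
   vertex 3.6 1.2 2.0
   vertex 3.3 3.5 0.0
   vertex 4.4 4.6 2.1
  endloop
 endfacet
 facet normal 0.972 -0.230 0.052
  outer loop
   vertex 3.6 1.2 2.0
   vertex 4.4 4.6 2.1
   vertex 3.6 1.9 5.1
  endloop
 endfacet
 facet normal 0.405 -0.892 0.201
  outer loop
   vertex 3.6 1.2 2.0
   vertex 3.6 1.9 5.1
   vertex 0.8 0.2 3.2
  endloop
 endfacet
 facet normal 0.302 -0.313 -0.900
  outer loop
   vertex 1.9 1.0 0.4
   vertex 0.8 0.8 0.1
   vertex 3.3 3.5 0.0
  endloop
 endfacet
 facet normal 0.638 -0.456 -0.621
  outer loop
   vertex 1.9 1.0 0.4
   vertex 3.3 3.5 0.0
   vertex 3.6 1.2 2.0
  endloop
 endfacet
 facet normal 0.224 -0.957 -0.185
  outer loop
   vertex 1.9 1.0 0.4
   vertex 0.8 0.2 3.2
   vertex 0.8 0.8 0.1
  endloop
 endfacet
 facet normal 0.268 -0.949 -0.166
  outer loop
   vertex 1.9 1.0 0.4
   vertex 3.6 1.2 2.0
   vertex 0.8 0.2 3.2
  endloop
 endfacet
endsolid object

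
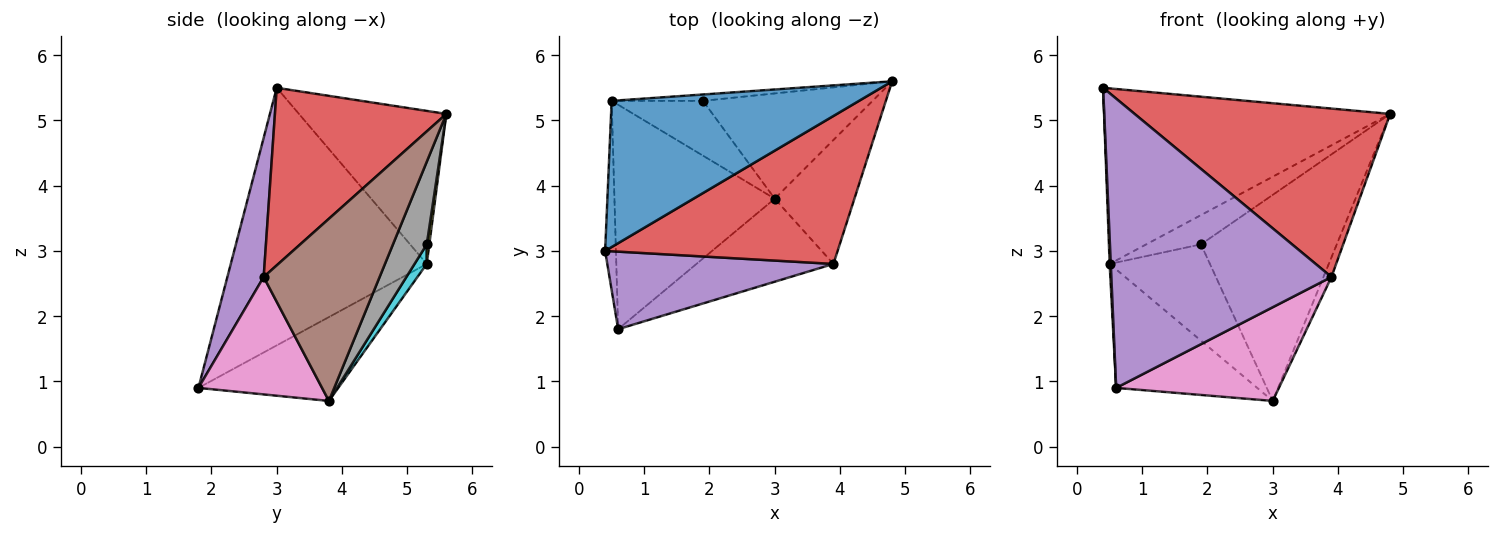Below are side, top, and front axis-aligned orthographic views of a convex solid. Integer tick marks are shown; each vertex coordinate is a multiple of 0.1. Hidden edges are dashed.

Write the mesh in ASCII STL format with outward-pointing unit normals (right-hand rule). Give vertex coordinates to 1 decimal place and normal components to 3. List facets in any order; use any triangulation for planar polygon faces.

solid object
 facet normal -0.368 0.714 0.595
  outer loop
   vertex 0.5 5.3 2.8
   vertex 0.4 3.0 5.5
   vertex 4.8 5.6 5.1
  endloop
 endfacet
 facet normal -0.999 -0.006 -0.042
  outer loop
   vertex 0.5 5.3 2.8
   vertex 0.6 1.8 0.9
   vertex 0.4 3.0 5.5
  endloop
 endfacet
 facet normal -0.420 0.424 -0.803
  outer loop
   vertex 0.5 5.3 2.8
   vertex 3.0 3.8 0.7
   vertex 0.6 1.8 0.9
  endloop
 endfacet
 facet normal 0.450 -0.671 0.589
  outer loop
   vertex 3.9 2.8 2.6
   vertex 4.8 5.6 5.1
   vertex 0.4 3.0 5.5
  endloop
 endfacet
 facet normal 0.157 -0.954 0.256
  outer loop
   vertex 3.9 2.8 2.6
   vertex 0.4 3.0 5.5
   vertex 0.6 1.8 0.9
  endloop
 endfacet
 facet normal 0.914 0.063 -0.400
  outer loop
   vertex 3.9 2.8 2.6
   vertex 3.0 3.8 0.7
   vertex 4.8 5.6 5.1
  endloop
 endfacet
 facet normal 0.494 -0.651 -0.577
  outer loop
   vertex 3.9 2.8 2.6
   vertex 0.6 1.8 0.9
   vertex 3.0 3.8 0.7
  endloop
 endfacet
 facet normal 0.216 0.869 -0.444
  outer loop
   vertex 1.9 5.3 3.1
   vertex 4.8 5.6 5.1
   vertex 3.0 3.8 0.7
  endloop
 endfacet
 facet normal 0.046 0.976 -0.212
  outer loop
   vertex 1.9 5.3 3.1
   vertex 0.5 5.3 2.8
   vertex 4.8 5.6 5.1
  endloop
 endfacet
 facet normal 0.105 0.864 -0.492
  outer loop
   vertex 1.9 5.3 3.1
   vertex 3.0 3.8 0.7
   vertex 0.5 5.3 2.8
  endloop
 endfacet
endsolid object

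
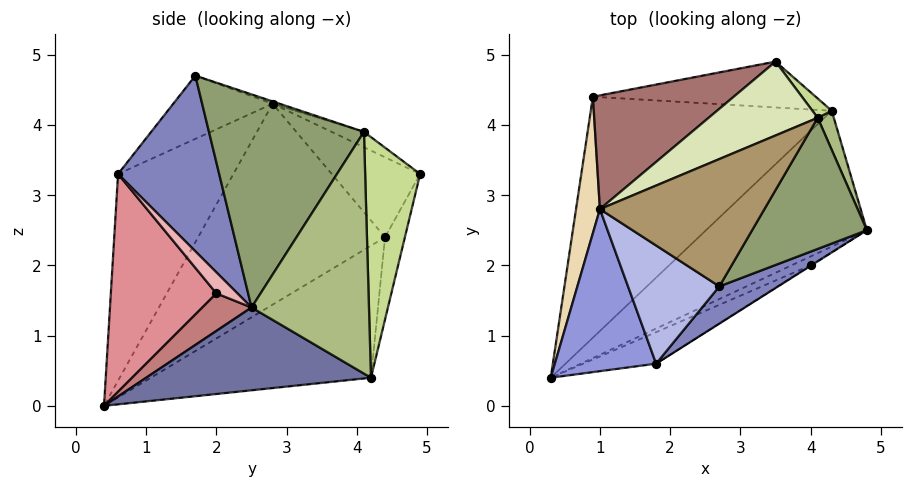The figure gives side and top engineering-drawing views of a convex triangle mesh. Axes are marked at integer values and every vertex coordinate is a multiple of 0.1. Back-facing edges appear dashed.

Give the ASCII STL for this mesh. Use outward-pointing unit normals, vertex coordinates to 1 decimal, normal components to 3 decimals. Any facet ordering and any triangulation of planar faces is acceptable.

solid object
 facet normal 0.427 -0.362 -0.829
  outer loop
   vertex 4.3 4.2 0.4
   vertex 4.8 2.5 1.4
   vertex 0.3 0.4 0.0
  endloop
 endfacet
 facet normal 0.613 -0.763 0.205
  outer loop
   vertex 1.8 0.6 3.3
   vertex 4.8 2.5 1.4
   vertex 2.7 1.7 4.7
  endloop
 endfacet
 facet normal -0.795 -0.466 0.389
  outer loop
   vertex 1.0 2.8 4.3
   vertex 0.3 0.4 0.0
   vertex 1.8 0.6 3.3
  endloop
 endfacet
 facet normal -0.492 -0.502 0.711
  outer loop
   vertex 1.0 2.8 4.3
   vertex 1.8 0.6 3.3
   vertex 2.7 1.7 4.7
  endloop
 endfacet
 facet normal 0.830 -0.335 0.447
  outer loop
   vertex 4.1 4.1 3.9
   vertex 2.7 1.7 4.7
   vertex 4.8 2.5 1.4
  endloop
 endfacet
 facet normal 0.947 0.316 0.063
  outer loop
   vertex 4.1 4.1 3.9
   vertex 4.8 2.5 1.4
   vertex 4.3 4.2 0.4
  endloop
 endfacet
 facet normal 0.775 0.628 0.062
  outer loop
   vertex 4.1 4.1 3.9
   vertex 4.3 4.2 0.4
   vertex 3.5 4.9 3.3
  endloop
 endfacet
 facet normal -0.118 0.538 0.835
  outer loop
   vertex 4.1 4.1 3.9
   vertex 3.5 4.9 3.3
   vertex 1.0 2.8 4.3
  endloop
 endfacet
 facet normal -0.013 0.323 0.946
  outer loop
   vertex 4.1 4.1 3.9
   vertex 1.0 2.8 4.3
   vertex 2.7 1.7 4.7
  endloop
 endfacet
 facet normal -0.412 0.513 -0.753
  outer loop
   vertex 0.9 4.4 2.4
   vertex 4.3 4.2 0.4
   vertex 0.3 0.4 0.0
  endloop
 endfacet
 facet normal -0.095 0.961 -0.258
  outer loop
   vertex 0.9 4.4 2.4
   vertex 3.5 4.9 3.3
   vertex 4.3 4.2 0.4
  endloop
 endfacet
 facet normal -0.990 0.078 0.118
  outer loop
   vertex 0.9 4.4 2.4
   vertex 0.3 0.4 0.0
   vertex 1.0 2.8 4.3
  endloop
 endfacet
 facet normal -0.349 0.708 0.614
  outer loop
   vertex 0.9 4.4 2.4
   vertex 1.0 2.8 4.3
   vertex 3.5 4.9 3.3
  endloop
 endfacet
 facet normal 0.471 -0.849 -0.240
  outer loop
   vertex 4.0 2.0 1.6
   vertex 0.3 0.4 0.0
   vertex 4.8 2.5 1.4
  endloop
 endfacet
 facet normal 0.446 -0.882 -0.149
  outer loop
   vertex 4.0 2.0 1.6
   vertex 1.8 0.6 3.3
   vertex 0.3 0.4 0.0
  endloop
 endfacet
 facet normal 0.527 -0.850 -0.018
  outer loop
   vertex 4.0 2.0 1.6
   vertex 4.8 2.5 1.4
   vertex 1.8 0.6 3.3
  endloop
 endfacet
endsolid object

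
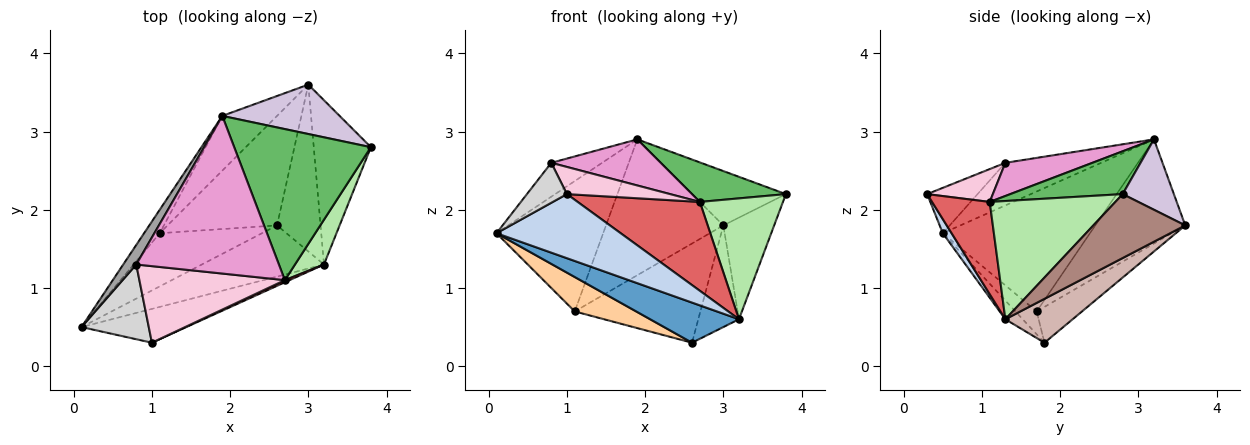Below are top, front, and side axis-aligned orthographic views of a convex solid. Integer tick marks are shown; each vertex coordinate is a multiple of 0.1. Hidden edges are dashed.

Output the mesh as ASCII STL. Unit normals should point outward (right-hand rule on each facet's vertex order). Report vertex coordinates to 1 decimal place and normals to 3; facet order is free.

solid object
 facet normal -0.119 -0.612 -0.782
  outer loop
   vertex 3.2 1.3 0.6
   vertex 0.1 0.5 1.7
   vertex 2.6 1.8 0.3
  endloop
 endfacet
 facet normal 0.063 -0.883 -0.466
  outer loop
   vertex 1.0 0.3 2.2
   vertex 0.1 0.5 1.7
   vertex 3.2 1.3 0.6
  endloop
 endfacet
 facet normal -0.805 0.584 -0.105
  outer loop
   vertex 1.1 1.7 0.7
   vertex 0.1 0.5 1.7
   vertex 1.9 3.2 2.9
  endloop
 endfacet
 facet normal -0.184 -0.534 -0.825
  outer loop
   vertex 1.1 1.7 0.7
   vertex 2.6 1.8 0.3
   vertex 0.1 0.5 1.7
  endloop
 endfacet
 facet normal 0.290 -0.242 0.926
  outer loop
   vertex 2.7 1.1 2.1
   vertex 3.8 2.8 2.2
   vertex 1.9 3.2 2.9
  endloop
 endfacet
 facet normal 0.817 -0.541 0.200
  outer loop
   vertex 2.7 1.1 2.1
   vertex 3.2 1.3 0.6
   vertex 3.8 2.8 2.2
  endloop
 endfacet
 facet normal 0.427 -0.904 0.022
  outer loop
   vertex 2.7 1.1 2.1
   vertex 1.0 0.3 2.2
   vertex 3.2 1.3 0.6
  endloop
 endfacet
 facet normal -0.580 0.756 -0.305
  outer loop
   vertex 3.0 3.6 1.8
   vertex 1.1 1.7 0.7
   vertex 1.9 3.2 2.9
  endloop
 endfacet
 facet normal -0.236 0.653 -0.720
  outer loop
   vertex 3.0 3.6 1.8
   vertex 2.6 1.8 0.3
   vertex 1.1 1.7 0.7
  endloop
 endfacet
 facet normal 0.374 0.686 0.624
  outer loop
   vertex 3.0 3.6 1.8
   vertex 1.9 3.2 2.9
   vertex 3.8 2.8 2.2
  endloop
 endfacet
 facet normal 0.689 0.381 -0.616
  outer loop
   vertex 3.0 3.6 1.8
   vertex 3.8 2.8 2.2
   vertex 3.2 1.3 0.6
  endloop
 endfacet
 facet normal 0.652 0.394 -0.647
  outer loop
   vertex 3.0 3.6 1.8
   vertex 3.2 1.3 0.6
   vertex 2.6 1.8 0.3
  endloop
 endfacet
 facet normal 0.218 -0.274 0.937
  outer loop
   vertex 0.8 1.3 2.6
   vertex 2.7 1.1 2.1
   vertex 1.9 3.2 2.9
  endloop
 endfacet
 facet normal 0.208 -0.327 0.922
  outer loop
   vertex 0.8 1.3 2.6
   vertex 1.0 0.3 2.2
   vertex 2.7 1.1 2.1
  endloop
 endfacet
 facet normal -0.853 0.452 0.261
  outer loop
   vertex 0.8 1.3 2.6
   vertex 1.9 3.2 2.9
   vertex 0.1 0.5 1.7
  endloop
 endfacet
 facet normal -0.511 -0.405 0.758
  outer loop
   vertex 0.8 1.3 2.6
   vertex 0.1 0.5 1.7
   vertex 1.0 0.3 2.2
  endloop
 endfacet
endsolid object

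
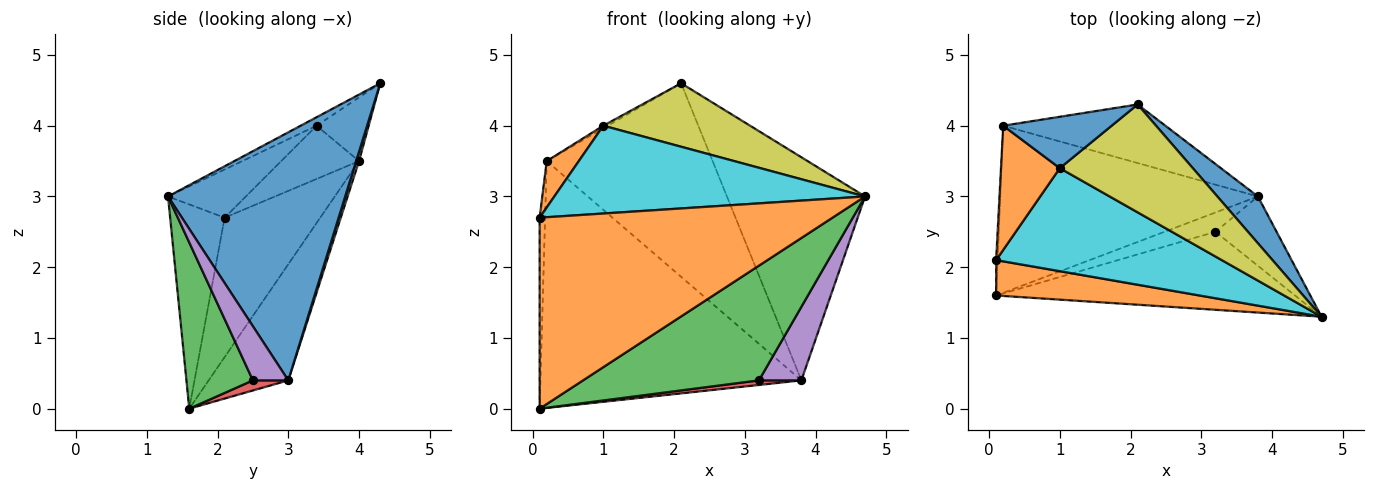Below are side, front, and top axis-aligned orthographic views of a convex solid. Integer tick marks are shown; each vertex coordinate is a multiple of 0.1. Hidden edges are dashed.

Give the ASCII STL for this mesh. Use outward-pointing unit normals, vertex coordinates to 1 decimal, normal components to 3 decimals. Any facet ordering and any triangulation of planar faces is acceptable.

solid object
 facet normal 0.782 0.610 0.128
  outer loop
   vertex 3.8 3.0 0.4
   vertex 2.1 4.3 4.6
   vertex 4.7 1.3 3.0
  endloop
 endfacet
 facet normal -0.180 -0.967 0.179
  outer loop
   vertex 0.1 2.1 2.7
   vertex 0.1 1.6 0.0
   vertex 4.7 1.3 3.0
  endloop
 endfacet
 facet normal 0.298 -0.789 -0.536
  outer loop
   vertex 3.2 2.5 0.4
   vertex 4.7 1.3 3.0
   vertex 0.1 1.6 0.0
  endloop
 endfacet
 facet normal 0.189 -0.227 -0.955
  outer loop
   vertex 3.2 2.5 0.4
   vertex 0.1 1.6 0.0
   vertex 3.8 3.0 0.4
  endloop
 endfacet
 facet normal 0.519 -0.622 -0.586
  outer loop
   vertex 3.2 2.5 0.4
   vertex 3.8 3.0 0.4
   vertex 4.7 1.3 3.0
  endloop
 endfacet
 facet normal -0.998 0.057 -0.011
  outer loop
   vertex 0.2 4.0 3.5
   vertex 0.1 1.6 0.0
   vertex 0.1 2.1 2.7
  endloop
 endfacet
 facet normal -0.245 0.803 -0.544
  outer loop
   vertex 0.2 4.0 3.5
   vertex 3.8 3.0 0.4
   vertex 0.1 1.6 0.0
  endloop
 endfacet
 facet normal 0.017 0.957 -0.290
  outer loop
   vertex 0.2 4.0 3.5
   vertex 2.1 4.3 4.6
   vertex 3.8 3.0 0.4
  endloop
 endfacet
 facet normal -0.055 -0.507 0.860
  outer loop
   vertex 1.0 3.4 4.0
   vertex 4.7 1.3 3.0
   vertex 2.1 4.3 4.6
  endloop
 endfacet
 facet normal -0.160 -0.640 0.751
  outer loop
   vertex 1.0 3.4 4.0
   vertex 0.1 2.1 2.7
   vertex 4.7 1.3 3.0
  endloop
 endfacet
 facet normal -0.506 0.044 0.862
  outer loop
   vertex 1.0 3.4 4.0
   vertex 2.1 4.3 4.6
   vertex 0.2 4.0 3.5
  endloop
 endfacet
 facet normal -0.647 -0.267 0.715
  outer loop
   vertex 1.0 3.4 4.0
   vertex 0.2 4.0 3.5
   vertex 0.1 2.1 2.7
  endloop
 endfacet
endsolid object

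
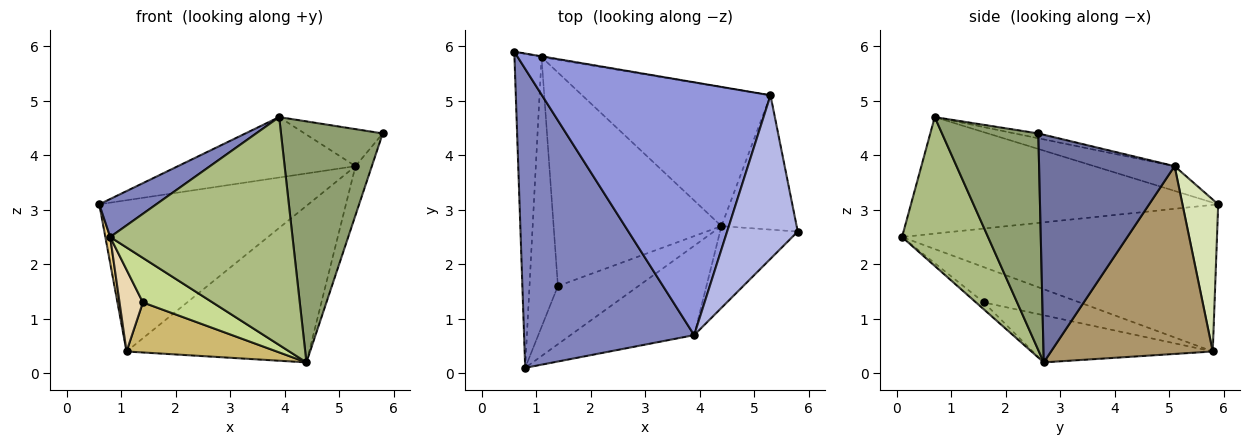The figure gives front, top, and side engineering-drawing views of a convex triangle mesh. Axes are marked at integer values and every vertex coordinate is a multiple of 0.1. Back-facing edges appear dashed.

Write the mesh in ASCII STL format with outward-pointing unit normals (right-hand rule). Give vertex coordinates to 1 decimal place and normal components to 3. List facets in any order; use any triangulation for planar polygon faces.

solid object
 facet normal 0.943 0.114 -0.312
  outer loop
   vertex 5.3 5.1 3.8
   vertex 5.8 2.6 4.4
   vertex 4.4 2.7 0.2
  endloop
 endfacet
 facet normal -0.562 -0.104 0.820
  outer loop
   vertex 3.9 0.7 4.7
   vertex 0.6 5.9 3.1
   vertex 0.8 0.1 2.5
  endloop
 endfacet
 facet normal -0.105 0.231 0.967
  outer loop
   vertex 3.9 0.7 4.7
   vertex 5.3 5.1 3.8
   vertex 0.6 5.9 3.1
  endloop
 endfacet
 facet normal -0.067 0.220 0.973
  outer loop
   vertex 3.9 0.7 4.7
   vertex 5.8 2.6 4.4
   vertex 5.3 5.1 3.8
  endloop
 endfacet
 facet normal 0.667 -0.705 -0.239
  outer loop
   vertex 3.9 0.7 4.7
   vertex 4.4 2.7 0.2
   vertex 5.8 2.6 4.4
  endloop
 endfacet
 facet normal 0.402 -0.852 -0.334
  outer loop
   vertex 3.9 0.7 4.7
   vertex 0.8 0.1 2.5
   vertex 4.4 2.7 0.2
  endloop
 endfacet
 facet normal -0.068 -0.607 -0.792
  outer loop
   vertex 1.4 1.6 1.3
   vertex 4.4 2.7 0.2
   vertex 0.8 0.1 2.5
  endloop
 endfacet
 facet normal 0.169 0.986 -0.005
  outer loop
   vertex 1.1 5.8 0.4
   vertex 0.6 5.9 3.1
   vertex 5.3 5.1 3.8
  endloop
 endfacet
 facet normal 0.552 0.623 -0.554
  outer loop
   vertex 1.1 5.8 0.4
   vertex 5.3 5.1 3.8
   vertex 4.4 2.7 0.2
  endloop
 endfacet
 facet normal -0.264 -0.220 -0.939
  outer loop
   vertex 1.1 5.8 0.4
   vertex 4.4 2.7 0.2
   vertex 1.4 1.6 1.3
  endloop
 endfacet
 facet normal -0.983 -0.015 -0.182
  outer loop
   vertex 1.1 5.8 0.4
   vertex 0.8 0.1 2.5
   vertex 0.6 5.9 3.1
  endloop
 endfacet
 facet normal -0.765 -0.187 -0.616
  outer loop
   vertex 1.1 5.8 0.4
   vertex 1.4 1.6 1.3
   vertex 0.8 0.1 2.5
  endloop
 endfacet
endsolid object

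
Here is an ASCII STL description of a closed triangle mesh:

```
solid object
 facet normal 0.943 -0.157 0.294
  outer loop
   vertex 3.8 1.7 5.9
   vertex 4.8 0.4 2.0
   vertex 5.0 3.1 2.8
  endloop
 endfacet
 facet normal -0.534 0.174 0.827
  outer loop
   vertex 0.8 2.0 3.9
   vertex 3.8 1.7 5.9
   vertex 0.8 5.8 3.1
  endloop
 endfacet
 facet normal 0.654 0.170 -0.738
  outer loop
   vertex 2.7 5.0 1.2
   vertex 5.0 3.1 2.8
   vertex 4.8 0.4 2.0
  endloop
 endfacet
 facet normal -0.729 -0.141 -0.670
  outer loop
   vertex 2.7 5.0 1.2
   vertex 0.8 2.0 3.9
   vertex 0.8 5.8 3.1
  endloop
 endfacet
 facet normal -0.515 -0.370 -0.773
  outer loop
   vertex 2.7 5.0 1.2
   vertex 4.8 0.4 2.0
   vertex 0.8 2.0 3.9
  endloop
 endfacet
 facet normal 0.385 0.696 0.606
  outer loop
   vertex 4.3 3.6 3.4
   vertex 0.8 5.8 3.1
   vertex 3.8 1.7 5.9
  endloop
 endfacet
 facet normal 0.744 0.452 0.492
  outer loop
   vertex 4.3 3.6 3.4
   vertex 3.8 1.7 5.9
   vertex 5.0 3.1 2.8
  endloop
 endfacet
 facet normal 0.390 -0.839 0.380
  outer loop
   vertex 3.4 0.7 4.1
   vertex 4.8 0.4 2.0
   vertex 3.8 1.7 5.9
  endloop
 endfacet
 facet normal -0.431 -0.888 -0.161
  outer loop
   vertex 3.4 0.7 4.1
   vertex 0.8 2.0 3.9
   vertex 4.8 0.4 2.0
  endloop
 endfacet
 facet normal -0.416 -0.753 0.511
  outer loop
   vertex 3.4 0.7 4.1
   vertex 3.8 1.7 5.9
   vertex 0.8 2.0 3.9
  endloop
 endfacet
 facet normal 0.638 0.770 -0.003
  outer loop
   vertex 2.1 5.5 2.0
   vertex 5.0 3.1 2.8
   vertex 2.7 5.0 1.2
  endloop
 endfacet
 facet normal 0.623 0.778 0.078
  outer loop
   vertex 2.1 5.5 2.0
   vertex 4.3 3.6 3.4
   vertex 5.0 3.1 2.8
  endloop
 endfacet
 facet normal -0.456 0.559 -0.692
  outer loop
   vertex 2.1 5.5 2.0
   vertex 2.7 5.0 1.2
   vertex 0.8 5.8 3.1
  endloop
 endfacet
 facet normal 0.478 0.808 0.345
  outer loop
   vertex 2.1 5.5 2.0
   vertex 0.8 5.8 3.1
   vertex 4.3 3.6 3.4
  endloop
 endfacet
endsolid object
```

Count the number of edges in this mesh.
21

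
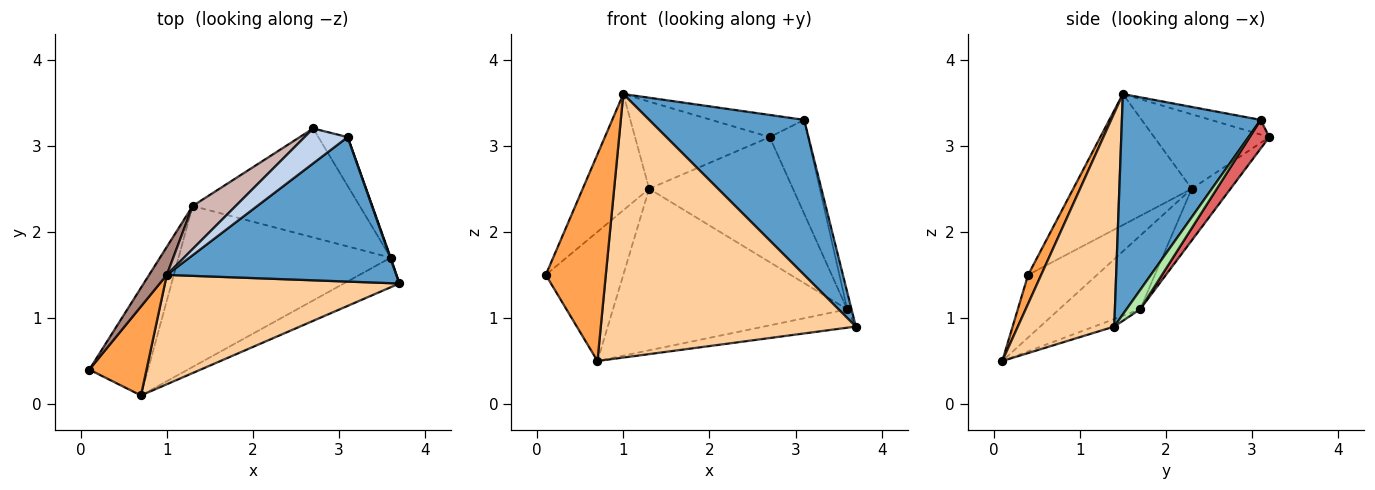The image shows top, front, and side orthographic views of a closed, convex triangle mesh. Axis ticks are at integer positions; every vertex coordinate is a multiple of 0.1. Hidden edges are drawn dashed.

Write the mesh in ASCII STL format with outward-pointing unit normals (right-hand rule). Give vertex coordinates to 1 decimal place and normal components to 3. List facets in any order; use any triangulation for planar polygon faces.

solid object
 facet normal 0.548 -0.612 0.570
  outer loop
   vertex 3.1 3.1 3.3
   vertex 1.0 1.5 3.6
   vertex 3.7 1.4 0.9
  endloop
 endfacet
 facet normal -0.277 0.515 0.811
  outer loop
   vertex 3.1 3.1 3.3
   vertex 2.7 3.2 3.1
   vertex 1.0 1.5 3.6
  endloop
 endfacet
 facet normal 0.196 -0.901 0.388
  outer loop
   vertex 0.7 0.1 0.5
   vertex 1.0 1.5 3.6
   vertex 0.1 0.4 1.5
  endloop
 endfacet
 facet normal 0.330 -0.872 0.362
  outer loop
   vertex 0.7 0.1 0.5
   vertex 3.7 1.4 0.9
   vertex 1.0 1.5 3.6
  endloop
 endfacet
 facet normal -0.115 0.524 -0.844
  outer loop
   vertex 3.6 1.7 1.1
   vertex 3.7 1.4 0.9
   vertex 0.7 0.1 0.5
  endloop
 endfacet
 facet normal 0.953 0.301 0.025
  outer loop
   vertex 3.6 1.7 1.1
   vertex 3.1 3.1 3.3
   vertex 3.7 1.4 0.9
  endloop
 endfacet
 facet normal 0.412 0.808 -0.421
  outer loop
   vertex 3.6 1.7 1.1
   vertex 2.7 3.2 3.1
   vertex 3.1 3.1 3.3
  endloop
 endfacet
 facet normal -0.199 0.739 -0.644
  outer loop
   vertex 1.3 2.3 2.5
   vertex 2.7 3.2 3.1
   vertex 3.6 1.7 1.1
  endloop
 endfacet
 facet normal -0.238 0.688 -0.686
  outer loop
   vertex 1.3 2.3 2.5
   vertex 3.6 1.7 1.1
   vertex 0.7 0.1 0.5
  endloop
 endfacet
 facet normal -0.564 0.634 -0.529
  outer loop
   vertex 1.3 2.3 2.5
   vertex 0.7 0.1 0.5
   vertex 0.1 0.4 1.5
  endloop
 endfacet
 facet normal -0.866 0.486 0.117
  outer loop
   vertex 1.3 2.3 2.5
   vertex 0.1 0.4 1.5
   vertex 1.0 1.5 3.6
  endloop
 endfacet
 facet normal -0.608 0.712 0.352
  outer loop
   vertex 1.3 2.3 2.5
   vertex 1.0 1.5 3.6
   vertex 2.7 3.2 3.1
  endloop
 endfacet
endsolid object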